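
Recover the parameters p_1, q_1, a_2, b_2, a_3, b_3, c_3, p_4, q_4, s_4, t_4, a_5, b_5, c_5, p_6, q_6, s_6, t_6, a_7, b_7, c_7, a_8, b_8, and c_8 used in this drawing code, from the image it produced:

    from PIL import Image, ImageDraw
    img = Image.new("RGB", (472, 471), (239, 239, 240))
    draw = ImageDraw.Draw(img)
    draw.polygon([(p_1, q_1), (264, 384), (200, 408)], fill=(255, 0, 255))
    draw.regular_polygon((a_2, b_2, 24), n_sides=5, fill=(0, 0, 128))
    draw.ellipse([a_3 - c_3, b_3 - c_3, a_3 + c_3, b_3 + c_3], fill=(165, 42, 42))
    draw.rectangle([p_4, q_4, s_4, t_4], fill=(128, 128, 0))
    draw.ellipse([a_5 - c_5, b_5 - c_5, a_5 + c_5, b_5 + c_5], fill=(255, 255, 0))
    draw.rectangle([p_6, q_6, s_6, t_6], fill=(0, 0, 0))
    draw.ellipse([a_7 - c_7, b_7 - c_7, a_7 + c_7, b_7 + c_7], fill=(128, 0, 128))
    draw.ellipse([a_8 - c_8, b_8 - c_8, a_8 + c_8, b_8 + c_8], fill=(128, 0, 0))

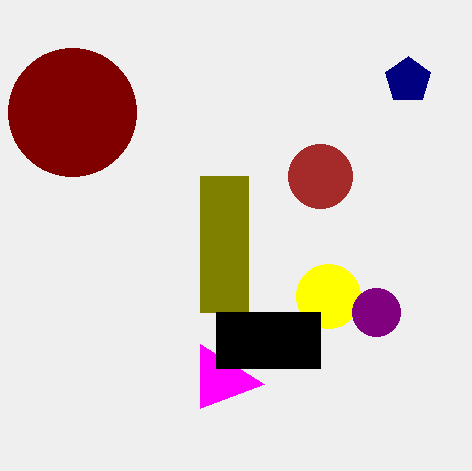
p_1 = 200, q_1 = 344, a_2 = 408, b_2 = 80, a_3 = 320, b_3 = 176, c_3 = 32, p_4 = 200, q_4 = 176, s_4 = 248, t_4 = 312, a_5 = 328, b_5 = 296, c_5 = 32, p_6 = 216, q_6 = 312, s_6 = 320, t_6 = 368, a_7 = 376, b_7 = 312, c_7 = 24, a_8 = 72, b_8 = 112, c_8 = 64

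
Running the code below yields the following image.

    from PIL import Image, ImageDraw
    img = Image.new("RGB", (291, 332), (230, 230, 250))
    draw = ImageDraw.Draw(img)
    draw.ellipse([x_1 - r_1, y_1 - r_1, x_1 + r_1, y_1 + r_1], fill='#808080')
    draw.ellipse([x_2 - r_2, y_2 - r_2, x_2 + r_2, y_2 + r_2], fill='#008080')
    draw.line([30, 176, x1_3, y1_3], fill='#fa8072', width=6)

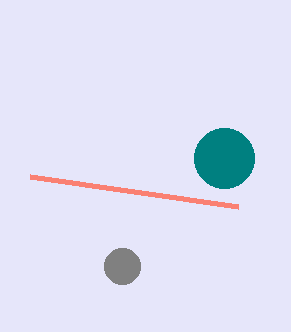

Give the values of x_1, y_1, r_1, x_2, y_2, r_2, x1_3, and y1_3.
x_1 = 122
y_1 = 266
r_1 = 18
x_2 = 224
y_2 = 158
r_2 = 30
x1_3 = 238
y1_3 = 206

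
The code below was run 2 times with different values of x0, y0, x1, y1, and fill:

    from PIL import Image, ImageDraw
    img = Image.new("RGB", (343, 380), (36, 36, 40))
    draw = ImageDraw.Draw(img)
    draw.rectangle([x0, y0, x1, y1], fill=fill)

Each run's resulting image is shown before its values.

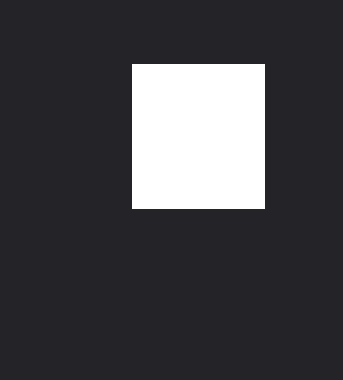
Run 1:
x0 = 132
y0 = 64
x1 = 264
y1 = 208
fill = 'white'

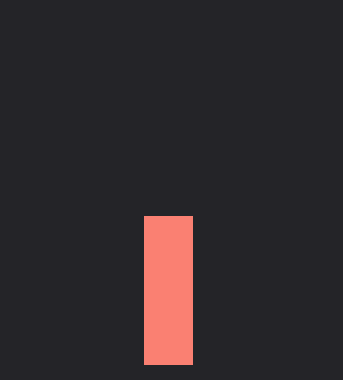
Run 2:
x0 = 144; y0 = 216; x1 = 192; y1 = 364; fill = 'salmon'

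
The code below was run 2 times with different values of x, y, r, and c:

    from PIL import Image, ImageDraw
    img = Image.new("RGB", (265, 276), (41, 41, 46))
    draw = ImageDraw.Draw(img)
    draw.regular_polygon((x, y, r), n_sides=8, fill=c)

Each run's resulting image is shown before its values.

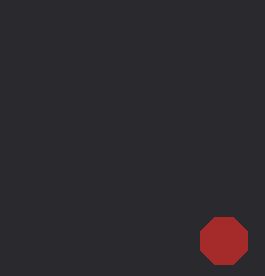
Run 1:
x = 224
y = 241
r = 25
c = 'brown'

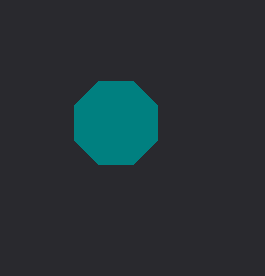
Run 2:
x = 116, y = 123, r = 45, c = 'teal'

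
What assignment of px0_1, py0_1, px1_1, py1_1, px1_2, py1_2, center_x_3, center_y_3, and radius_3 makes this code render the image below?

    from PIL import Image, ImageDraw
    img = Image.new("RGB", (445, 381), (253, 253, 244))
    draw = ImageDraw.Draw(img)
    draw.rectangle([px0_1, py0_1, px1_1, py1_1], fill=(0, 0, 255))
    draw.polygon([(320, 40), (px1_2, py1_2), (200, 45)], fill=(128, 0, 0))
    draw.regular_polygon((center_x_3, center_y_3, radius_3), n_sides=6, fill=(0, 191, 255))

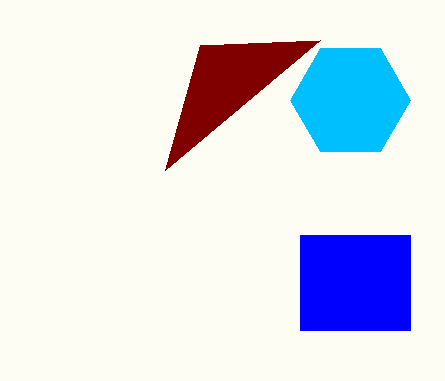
px0_1 = 300; py0_1 = 235; px1_1 = 410; py1_1 = 330; px1_2 = 165; py1_2 = 170; center_x_3 = 350; center_y_3 = 100; radius_3 = 60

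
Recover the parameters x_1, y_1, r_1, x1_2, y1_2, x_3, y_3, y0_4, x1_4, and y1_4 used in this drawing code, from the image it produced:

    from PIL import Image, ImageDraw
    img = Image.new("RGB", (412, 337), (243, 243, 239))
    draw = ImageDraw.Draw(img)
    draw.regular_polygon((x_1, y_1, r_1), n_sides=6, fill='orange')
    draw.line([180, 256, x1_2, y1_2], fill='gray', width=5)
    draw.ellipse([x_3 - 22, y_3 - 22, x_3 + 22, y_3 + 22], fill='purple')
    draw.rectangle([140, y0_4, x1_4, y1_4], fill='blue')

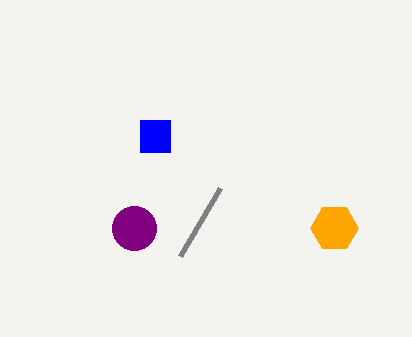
x_1 = 334, y_1 = 228, r_1 = 24, x1_2 = 220, y1_2 = 188, x_3 = 134, y_3 = 228, y0_4 = 120, x1_4 = 170, y1_4 = 152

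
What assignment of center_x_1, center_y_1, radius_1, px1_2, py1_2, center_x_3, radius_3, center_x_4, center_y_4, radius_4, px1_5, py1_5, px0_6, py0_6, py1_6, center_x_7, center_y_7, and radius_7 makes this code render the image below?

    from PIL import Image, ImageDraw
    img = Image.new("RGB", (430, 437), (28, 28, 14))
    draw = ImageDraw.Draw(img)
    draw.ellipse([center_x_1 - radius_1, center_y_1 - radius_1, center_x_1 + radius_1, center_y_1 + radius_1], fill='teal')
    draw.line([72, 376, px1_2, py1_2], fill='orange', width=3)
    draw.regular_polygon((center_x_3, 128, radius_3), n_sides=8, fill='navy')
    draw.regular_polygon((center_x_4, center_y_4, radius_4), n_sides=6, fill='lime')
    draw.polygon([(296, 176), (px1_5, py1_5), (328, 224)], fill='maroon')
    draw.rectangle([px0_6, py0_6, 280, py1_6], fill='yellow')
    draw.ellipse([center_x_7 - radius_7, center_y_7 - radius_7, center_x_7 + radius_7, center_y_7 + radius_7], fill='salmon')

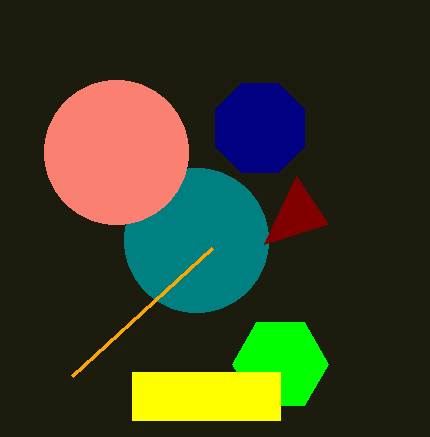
center_x_1 = 196
center_y_1 = 240
radius_1 = 72
px1_2 = 212
py1_2 = 248
center_x_3 = 260
radius_3 = 48
center_x_4 = 280
center_y_4 = 364
radius_4 = 48
px1_5 = 264
py1_5 = 244
px0_6 = 132
py0_6 = 372
py1_6 = 420
center_x_7 = 116
center_y_7 = 152
radius_7 = 72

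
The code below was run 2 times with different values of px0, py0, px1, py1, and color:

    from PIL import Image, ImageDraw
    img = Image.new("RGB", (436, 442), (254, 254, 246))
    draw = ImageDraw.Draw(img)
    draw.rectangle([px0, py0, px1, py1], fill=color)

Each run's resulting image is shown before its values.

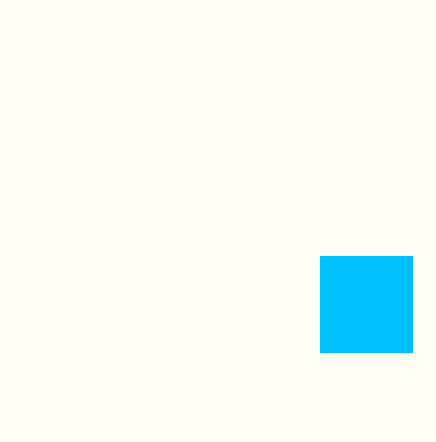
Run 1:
px0 = 320, py0 = 256, px1 = 412, py1 = 352, color = 'deepskyblue'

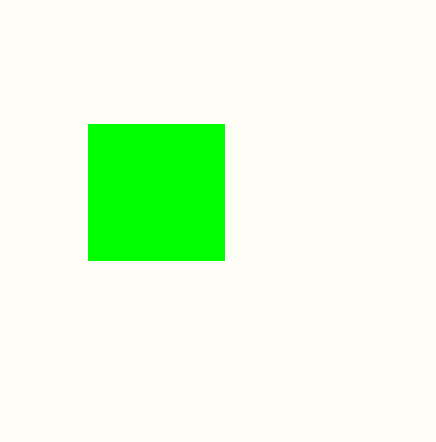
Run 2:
px0 = 88; py0 = 124; px1 = 224; py1 = 260; color = 'lime'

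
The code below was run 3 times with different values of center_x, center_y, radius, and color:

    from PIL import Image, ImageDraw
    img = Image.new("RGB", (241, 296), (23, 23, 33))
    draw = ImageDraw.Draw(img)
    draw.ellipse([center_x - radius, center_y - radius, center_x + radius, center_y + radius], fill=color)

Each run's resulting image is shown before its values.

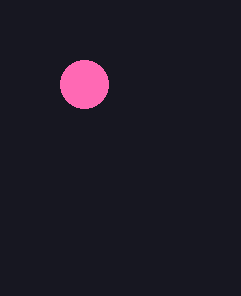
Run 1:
center_x = 84, center_y = 84, radius = 24, color = 'hotpink'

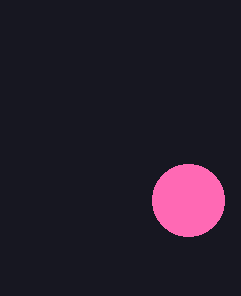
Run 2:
center_x = 188, center_y = 200, radius = 36, color = 'hotpink'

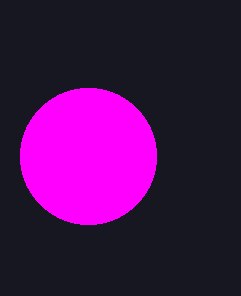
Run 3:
center_x = 88, center_y = 156, radius = 68, color = 'magenta'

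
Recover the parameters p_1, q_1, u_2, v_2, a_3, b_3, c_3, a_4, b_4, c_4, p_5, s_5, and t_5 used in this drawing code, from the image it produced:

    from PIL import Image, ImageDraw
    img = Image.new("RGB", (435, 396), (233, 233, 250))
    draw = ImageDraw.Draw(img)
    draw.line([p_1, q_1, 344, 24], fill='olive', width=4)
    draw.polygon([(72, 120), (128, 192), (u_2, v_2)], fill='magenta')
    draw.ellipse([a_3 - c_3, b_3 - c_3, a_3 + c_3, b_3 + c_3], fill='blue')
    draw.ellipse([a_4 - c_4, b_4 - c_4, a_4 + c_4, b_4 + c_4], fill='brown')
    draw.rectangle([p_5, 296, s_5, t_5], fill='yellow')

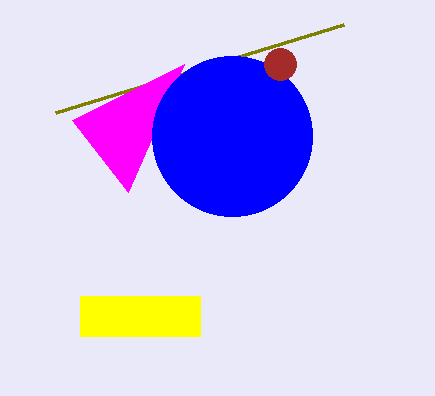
p_1 = 56, q_1 = 112, u_2 = 184, v_2 = 64, a_3 = 232, b_3 = 136, c_3 = 80, a_4 = 280, b_4 = 64, c_4 = 16, p_5 = 80, s_5 = 200, t_5 = 336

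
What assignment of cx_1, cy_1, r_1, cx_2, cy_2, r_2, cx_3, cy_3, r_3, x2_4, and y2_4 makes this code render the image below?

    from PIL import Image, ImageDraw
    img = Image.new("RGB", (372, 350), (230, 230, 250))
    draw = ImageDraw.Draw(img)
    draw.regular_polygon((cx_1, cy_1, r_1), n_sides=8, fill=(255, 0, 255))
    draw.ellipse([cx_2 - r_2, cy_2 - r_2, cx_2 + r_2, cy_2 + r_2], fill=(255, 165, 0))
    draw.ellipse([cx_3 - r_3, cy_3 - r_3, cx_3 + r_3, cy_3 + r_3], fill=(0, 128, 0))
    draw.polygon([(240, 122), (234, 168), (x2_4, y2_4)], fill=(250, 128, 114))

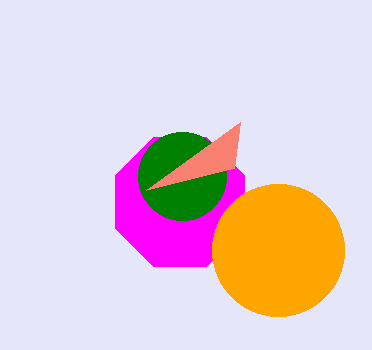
cx_1 = 180
cy_1 = 202
r_1 = 70
cx_2 = 278
cy_2 = 250
r_2 = 66
cx_3 = 182
cy_3 = 176
r_3 = 44
x2_4 = 146
y2_4 = 190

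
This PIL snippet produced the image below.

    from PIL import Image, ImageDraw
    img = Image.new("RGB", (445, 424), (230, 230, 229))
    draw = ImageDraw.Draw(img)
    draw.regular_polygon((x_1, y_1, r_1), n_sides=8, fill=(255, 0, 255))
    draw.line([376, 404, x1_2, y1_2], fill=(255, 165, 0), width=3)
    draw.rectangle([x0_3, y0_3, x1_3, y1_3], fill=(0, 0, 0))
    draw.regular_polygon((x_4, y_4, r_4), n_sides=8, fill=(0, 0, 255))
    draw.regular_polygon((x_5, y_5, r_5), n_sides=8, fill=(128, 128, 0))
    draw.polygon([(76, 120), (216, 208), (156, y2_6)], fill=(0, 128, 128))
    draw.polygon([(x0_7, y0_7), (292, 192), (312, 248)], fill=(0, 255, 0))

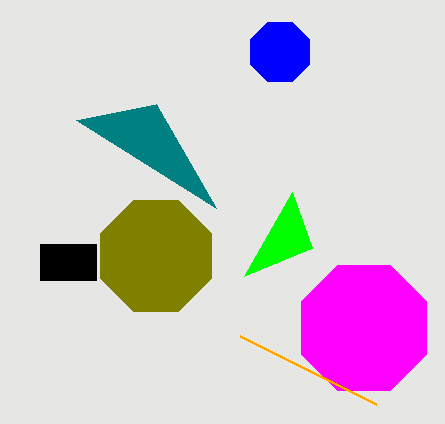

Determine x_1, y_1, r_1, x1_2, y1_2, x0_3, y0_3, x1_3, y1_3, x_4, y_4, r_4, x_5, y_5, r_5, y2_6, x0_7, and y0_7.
x_1 = 364, y_1 = 328, r_1 = 68, x1_2 = 240, y1_2 = 336, x0_3 = 40, y0_3 = 244, x1_3 = 96, y1_3 = 280, x_4 = 280, y_4 = 52, r_4 = 32, x_5 = 156, y_5 = 256, r_5 = 60, y2_6 = 104, x0_7 = 244, y0_7 = 276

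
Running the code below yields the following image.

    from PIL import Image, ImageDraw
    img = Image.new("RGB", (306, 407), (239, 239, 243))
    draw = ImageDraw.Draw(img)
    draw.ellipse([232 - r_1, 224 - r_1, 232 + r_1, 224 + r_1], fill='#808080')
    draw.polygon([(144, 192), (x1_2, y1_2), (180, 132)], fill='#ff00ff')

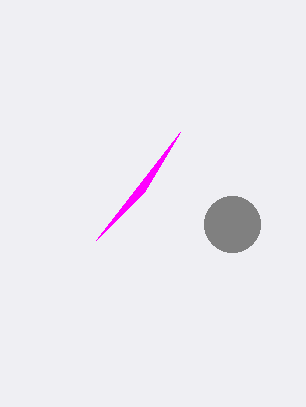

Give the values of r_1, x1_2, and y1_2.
r_1 = 28; x1_2 = 96; y1_2 = 240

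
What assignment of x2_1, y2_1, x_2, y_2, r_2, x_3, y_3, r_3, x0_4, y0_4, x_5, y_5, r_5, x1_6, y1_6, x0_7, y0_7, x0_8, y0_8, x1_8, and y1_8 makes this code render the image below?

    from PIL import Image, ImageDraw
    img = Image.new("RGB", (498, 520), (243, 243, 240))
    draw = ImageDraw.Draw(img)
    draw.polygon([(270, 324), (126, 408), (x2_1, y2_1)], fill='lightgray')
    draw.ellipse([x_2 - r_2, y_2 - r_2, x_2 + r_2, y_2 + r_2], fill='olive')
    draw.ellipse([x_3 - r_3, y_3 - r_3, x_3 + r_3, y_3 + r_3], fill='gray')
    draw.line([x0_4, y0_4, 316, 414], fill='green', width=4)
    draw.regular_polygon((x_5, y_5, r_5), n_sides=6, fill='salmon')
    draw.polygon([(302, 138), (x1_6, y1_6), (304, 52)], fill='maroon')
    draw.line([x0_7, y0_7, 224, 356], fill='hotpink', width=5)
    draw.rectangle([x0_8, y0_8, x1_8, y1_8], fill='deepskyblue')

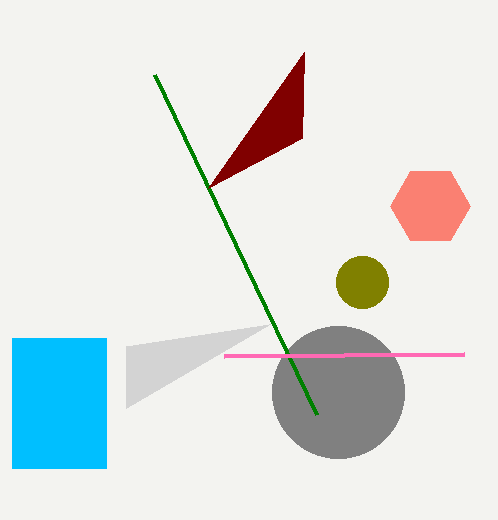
x2_1 = 126
y2_1 = 346
x_2 = 362
y_2 = 282
r_2 = 26
x_3 = 338
y_3 = 392
r_3 = 66
x0_4 = 154
y0_4 = 74
x_5 = 430
y_5 = 206
r_5 = 40
x1_6 = 208
y1_6 = 188
x0_7 = 464
y0_7 = 354
x0_8 = 12
y0_8 = 338
x1_8 = 106
y1_8 = 468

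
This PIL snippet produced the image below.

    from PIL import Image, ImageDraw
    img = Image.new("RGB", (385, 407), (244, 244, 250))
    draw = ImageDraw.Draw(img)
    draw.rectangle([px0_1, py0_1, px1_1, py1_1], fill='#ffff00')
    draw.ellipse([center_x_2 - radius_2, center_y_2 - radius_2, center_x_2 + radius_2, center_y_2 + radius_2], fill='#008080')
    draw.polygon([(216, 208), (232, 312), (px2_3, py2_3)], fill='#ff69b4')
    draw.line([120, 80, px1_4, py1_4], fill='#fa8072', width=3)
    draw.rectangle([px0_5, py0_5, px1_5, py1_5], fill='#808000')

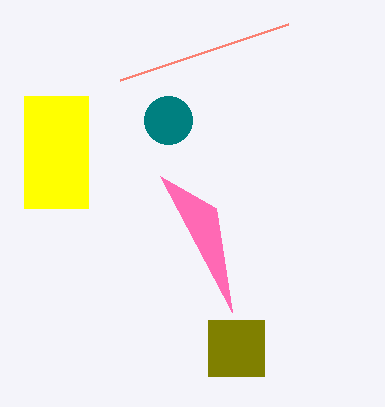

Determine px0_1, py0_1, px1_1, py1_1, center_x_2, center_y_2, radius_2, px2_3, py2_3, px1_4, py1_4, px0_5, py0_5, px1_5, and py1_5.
px0_1 = 24
py0_1 = 96
px1_1 = 88
py1_1 = 208
center_x_2 = 168
center_y_2 = 120
radius_2 = 24
px2_3 = 160
py2_3 = 176
px1_4 = 288
py1_4 = 24
px0_5 = 208
py0_5 = 320
px1_5 = 264
py1_5 = 376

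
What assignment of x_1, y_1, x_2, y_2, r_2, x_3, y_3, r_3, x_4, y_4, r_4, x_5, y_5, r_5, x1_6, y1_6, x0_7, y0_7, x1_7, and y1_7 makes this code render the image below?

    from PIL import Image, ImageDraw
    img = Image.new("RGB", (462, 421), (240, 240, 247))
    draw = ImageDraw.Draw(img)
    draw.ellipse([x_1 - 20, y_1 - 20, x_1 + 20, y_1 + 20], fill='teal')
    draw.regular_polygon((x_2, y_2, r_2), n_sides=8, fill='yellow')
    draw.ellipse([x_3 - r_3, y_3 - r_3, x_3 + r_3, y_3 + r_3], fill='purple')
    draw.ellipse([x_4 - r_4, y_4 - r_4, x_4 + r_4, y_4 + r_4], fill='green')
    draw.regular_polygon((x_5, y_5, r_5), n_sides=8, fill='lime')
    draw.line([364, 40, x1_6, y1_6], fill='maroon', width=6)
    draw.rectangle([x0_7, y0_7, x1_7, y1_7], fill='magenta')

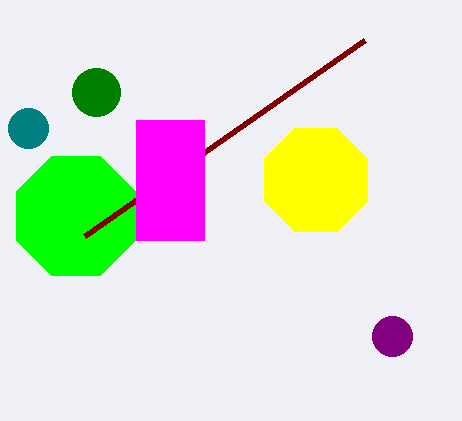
x_1 = 28
y_1 = 128
x_2 = 316
y_2 = 180
r_2 = 56
x_3 = 392
y_3 = 336
r_3 = 20
x_4 = 96
y_4 = 92
r_4 = 24
x_5 = 76
y_5 = 216
r_5 = 64
x1_6 = 84
y1_6 = 236
x0_7 = 136
y0_7 = 120
x1_7 = 204
y1_7 = 240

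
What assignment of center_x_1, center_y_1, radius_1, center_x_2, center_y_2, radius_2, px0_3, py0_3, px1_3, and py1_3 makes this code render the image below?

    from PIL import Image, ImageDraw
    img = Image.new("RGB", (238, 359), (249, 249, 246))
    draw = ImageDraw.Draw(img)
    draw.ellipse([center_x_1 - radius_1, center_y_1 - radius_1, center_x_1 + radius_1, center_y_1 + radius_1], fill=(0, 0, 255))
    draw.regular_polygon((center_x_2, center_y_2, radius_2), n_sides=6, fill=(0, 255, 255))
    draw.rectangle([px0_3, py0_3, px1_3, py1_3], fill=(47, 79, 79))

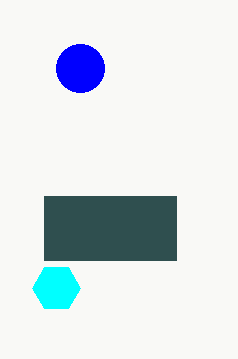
center_x_1 = 80; center_y_1 = 68; radius_1 = 24; center_x_2 = 56; center_y_2 = 288; radius_2 = 24; px0_3 = 44; py0_3 = 196; px1_3 = 176; py1_3 = 260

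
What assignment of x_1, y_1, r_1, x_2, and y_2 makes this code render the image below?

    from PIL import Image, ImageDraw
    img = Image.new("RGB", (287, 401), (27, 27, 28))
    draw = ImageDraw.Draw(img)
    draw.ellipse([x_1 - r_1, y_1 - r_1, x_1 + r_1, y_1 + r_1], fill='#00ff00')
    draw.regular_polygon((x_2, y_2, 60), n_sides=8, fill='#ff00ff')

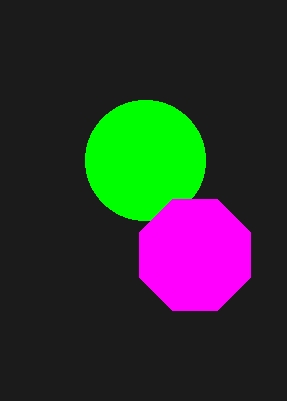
x_1 = 145
y_1 = 160
r_1 = 60
x_2 = 195
y_2 = 255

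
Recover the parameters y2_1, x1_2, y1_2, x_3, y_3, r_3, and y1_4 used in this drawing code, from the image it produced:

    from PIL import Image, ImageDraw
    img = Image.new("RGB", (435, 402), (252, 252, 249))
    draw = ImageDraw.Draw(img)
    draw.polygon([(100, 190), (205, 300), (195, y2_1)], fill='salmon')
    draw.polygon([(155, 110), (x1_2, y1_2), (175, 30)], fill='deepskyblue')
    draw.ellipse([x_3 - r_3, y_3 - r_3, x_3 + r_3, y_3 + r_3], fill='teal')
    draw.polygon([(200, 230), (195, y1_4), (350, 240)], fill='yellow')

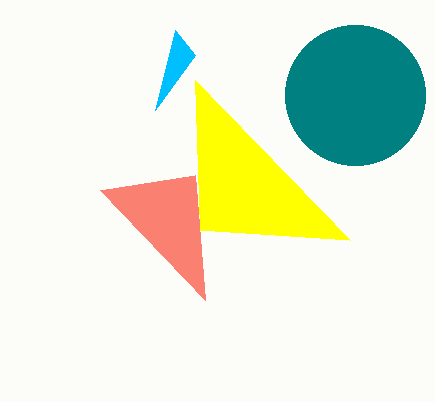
y2_1 = 175; x1_2 = 195; y1_2 = 55; x_3 = 355; y_3 = 95; r_3 = 70; y1_4 = 80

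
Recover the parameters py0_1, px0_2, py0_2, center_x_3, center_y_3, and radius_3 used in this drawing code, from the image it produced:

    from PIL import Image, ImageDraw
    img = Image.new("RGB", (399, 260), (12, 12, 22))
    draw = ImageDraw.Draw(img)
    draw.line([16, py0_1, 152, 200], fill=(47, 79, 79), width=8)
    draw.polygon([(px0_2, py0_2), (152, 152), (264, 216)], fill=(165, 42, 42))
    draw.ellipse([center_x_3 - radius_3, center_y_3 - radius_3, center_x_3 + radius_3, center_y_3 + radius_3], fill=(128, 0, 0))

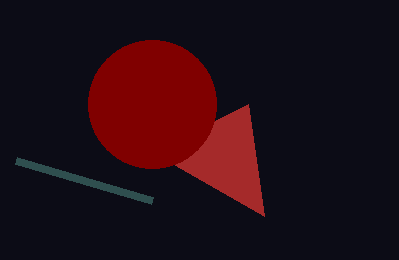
py0_1 = 160; px0_2 = 248; py0_2 = 104; center_x_3 = 152; center_y_3 = 104; radius_3 = 64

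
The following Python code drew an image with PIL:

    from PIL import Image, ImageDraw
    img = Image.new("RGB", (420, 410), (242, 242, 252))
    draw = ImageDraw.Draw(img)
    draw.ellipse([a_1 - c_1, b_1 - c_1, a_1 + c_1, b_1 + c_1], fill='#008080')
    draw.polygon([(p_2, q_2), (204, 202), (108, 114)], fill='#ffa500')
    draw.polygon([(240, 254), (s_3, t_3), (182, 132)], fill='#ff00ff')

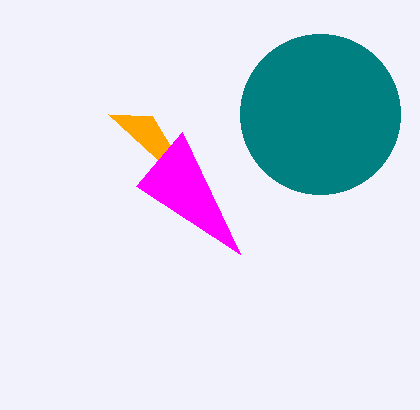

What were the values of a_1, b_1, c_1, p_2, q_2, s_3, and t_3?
a_1 = 320, b_1 = 114, c_1 = 80, p_2 = 152, q_2 = 116, s_3 = 136, t_3 = 186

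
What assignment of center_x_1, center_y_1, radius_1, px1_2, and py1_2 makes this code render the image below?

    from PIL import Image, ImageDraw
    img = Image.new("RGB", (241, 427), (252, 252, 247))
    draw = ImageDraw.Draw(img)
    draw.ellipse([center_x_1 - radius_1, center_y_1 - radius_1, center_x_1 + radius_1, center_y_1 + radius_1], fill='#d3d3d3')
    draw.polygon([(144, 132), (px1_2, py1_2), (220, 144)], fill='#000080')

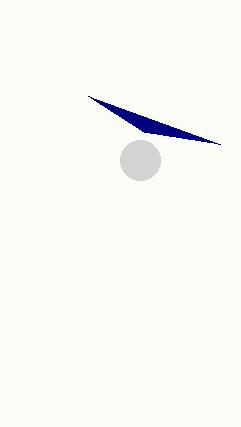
center_x_1 = 140, center_y_1 = 160, radius_1 = 20, px1_2 = 88, py1_2 = 96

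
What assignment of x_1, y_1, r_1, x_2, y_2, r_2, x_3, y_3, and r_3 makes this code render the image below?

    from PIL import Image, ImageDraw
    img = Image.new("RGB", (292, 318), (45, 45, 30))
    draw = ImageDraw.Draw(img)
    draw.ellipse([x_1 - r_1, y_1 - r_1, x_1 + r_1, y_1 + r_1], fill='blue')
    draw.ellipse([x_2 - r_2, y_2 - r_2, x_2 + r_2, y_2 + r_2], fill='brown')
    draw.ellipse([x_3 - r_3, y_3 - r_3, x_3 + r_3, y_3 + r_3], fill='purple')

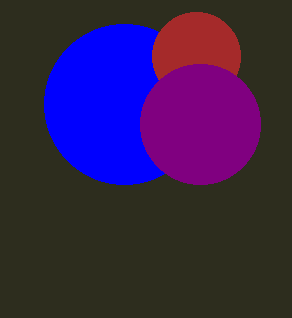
x_1 = 124
y_1 = 104
r_1 = 80
x_2 = 196
y_2 = 56
r_2 = 44
x_3 = 200
y_3 = 124
r_3 = 60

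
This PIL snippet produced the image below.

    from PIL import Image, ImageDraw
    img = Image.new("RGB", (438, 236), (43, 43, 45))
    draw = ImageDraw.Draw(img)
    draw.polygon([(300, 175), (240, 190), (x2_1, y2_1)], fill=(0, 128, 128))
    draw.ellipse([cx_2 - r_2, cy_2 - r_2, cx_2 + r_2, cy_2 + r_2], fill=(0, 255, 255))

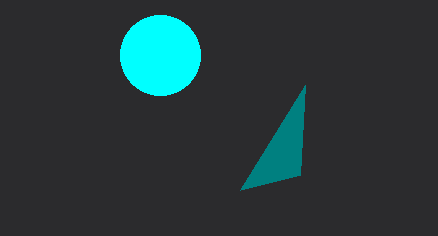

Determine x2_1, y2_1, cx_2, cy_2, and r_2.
x2_1 = 305, y2_1 = 85, cx_2 = 160, cy_2 = 55, r_2 = 40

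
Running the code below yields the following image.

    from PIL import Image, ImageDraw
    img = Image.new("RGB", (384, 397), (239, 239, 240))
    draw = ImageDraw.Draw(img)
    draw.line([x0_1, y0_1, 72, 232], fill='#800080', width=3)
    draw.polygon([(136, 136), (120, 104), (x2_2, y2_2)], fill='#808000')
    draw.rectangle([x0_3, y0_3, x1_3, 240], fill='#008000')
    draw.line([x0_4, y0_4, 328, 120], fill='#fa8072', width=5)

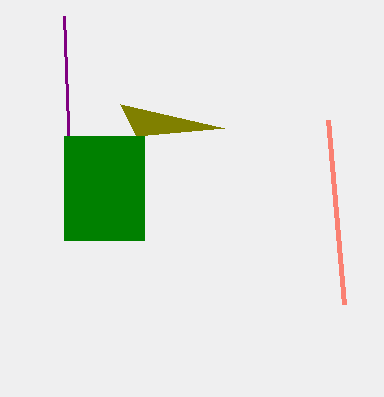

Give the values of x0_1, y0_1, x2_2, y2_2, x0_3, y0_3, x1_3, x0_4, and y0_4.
x0_1 = 64, y0_1 = 16, x2_2 = 224, y2_2 = 128, x0_3 = 64, y0_3 = 136, x1_3 = 144, x0_4 = 344, y0_4 = 304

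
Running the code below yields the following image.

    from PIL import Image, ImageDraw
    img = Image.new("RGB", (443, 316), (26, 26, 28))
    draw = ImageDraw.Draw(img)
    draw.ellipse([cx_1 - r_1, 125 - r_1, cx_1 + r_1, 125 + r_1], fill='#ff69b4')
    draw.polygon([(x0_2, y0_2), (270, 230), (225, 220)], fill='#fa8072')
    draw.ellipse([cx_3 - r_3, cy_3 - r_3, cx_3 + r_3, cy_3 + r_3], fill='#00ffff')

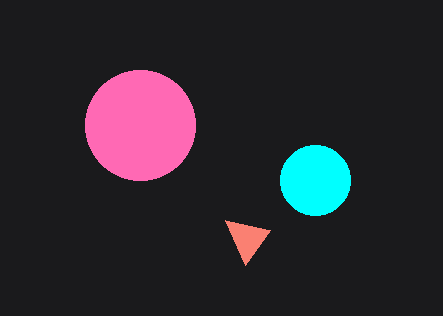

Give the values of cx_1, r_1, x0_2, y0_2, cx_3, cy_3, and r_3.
cx_1 = 140; r_1 = 55; x0_2 = 245; y0_2 = 265; cx_3 = 315; cy_3 = 180; r_3 = 35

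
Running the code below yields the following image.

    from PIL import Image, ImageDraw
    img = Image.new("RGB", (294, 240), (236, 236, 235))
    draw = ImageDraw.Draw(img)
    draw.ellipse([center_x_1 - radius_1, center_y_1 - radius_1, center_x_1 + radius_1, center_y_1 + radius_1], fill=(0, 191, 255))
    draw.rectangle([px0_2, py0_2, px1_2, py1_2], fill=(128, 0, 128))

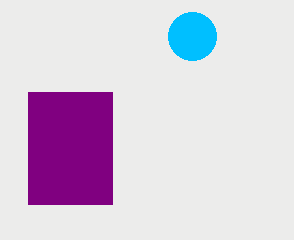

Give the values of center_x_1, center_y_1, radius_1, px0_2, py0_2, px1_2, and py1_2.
center_x_1 = 192; center_y_1 = 36; radius_1 = 24; px0_2 = 28; py0_2 = 92; px1_2 = 112; py1_2 = 204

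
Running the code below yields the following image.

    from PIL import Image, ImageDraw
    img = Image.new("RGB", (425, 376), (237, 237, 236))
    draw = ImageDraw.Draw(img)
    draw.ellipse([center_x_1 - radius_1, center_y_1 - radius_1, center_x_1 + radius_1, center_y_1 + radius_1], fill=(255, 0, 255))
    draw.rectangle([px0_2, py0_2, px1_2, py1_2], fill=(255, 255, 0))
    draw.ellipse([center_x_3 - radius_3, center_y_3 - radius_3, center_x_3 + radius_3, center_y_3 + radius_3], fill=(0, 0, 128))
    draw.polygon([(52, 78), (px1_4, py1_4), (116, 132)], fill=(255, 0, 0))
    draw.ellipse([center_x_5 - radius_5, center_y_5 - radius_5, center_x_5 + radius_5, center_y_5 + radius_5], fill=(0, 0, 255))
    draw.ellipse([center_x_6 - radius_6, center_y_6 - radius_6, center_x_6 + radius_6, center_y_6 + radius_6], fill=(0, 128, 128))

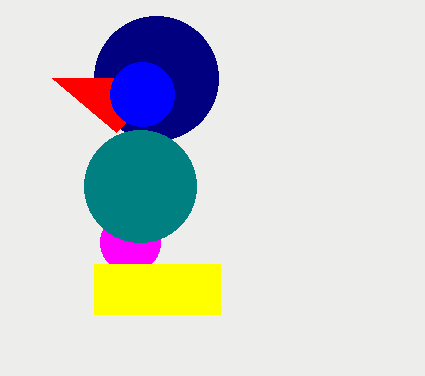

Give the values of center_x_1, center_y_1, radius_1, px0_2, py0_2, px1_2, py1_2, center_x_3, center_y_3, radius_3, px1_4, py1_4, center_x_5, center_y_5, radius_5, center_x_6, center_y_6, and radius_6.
center_x_1 = 130
center_y_1 = 242
radius_1 = 30
px0_2 = 94
py0_2 = 264
px1_2 = 220
py1_2 = 314
center_x_3 = 156
center_y_3 = 78
radius_3 = 62
px1_4 = 170
py1_4 = 78
center_x_5 = 142
center_y_5 = 94
radius_5 = 32
center_x_6 = 140
center_y_6 = 186
radius_6 = 56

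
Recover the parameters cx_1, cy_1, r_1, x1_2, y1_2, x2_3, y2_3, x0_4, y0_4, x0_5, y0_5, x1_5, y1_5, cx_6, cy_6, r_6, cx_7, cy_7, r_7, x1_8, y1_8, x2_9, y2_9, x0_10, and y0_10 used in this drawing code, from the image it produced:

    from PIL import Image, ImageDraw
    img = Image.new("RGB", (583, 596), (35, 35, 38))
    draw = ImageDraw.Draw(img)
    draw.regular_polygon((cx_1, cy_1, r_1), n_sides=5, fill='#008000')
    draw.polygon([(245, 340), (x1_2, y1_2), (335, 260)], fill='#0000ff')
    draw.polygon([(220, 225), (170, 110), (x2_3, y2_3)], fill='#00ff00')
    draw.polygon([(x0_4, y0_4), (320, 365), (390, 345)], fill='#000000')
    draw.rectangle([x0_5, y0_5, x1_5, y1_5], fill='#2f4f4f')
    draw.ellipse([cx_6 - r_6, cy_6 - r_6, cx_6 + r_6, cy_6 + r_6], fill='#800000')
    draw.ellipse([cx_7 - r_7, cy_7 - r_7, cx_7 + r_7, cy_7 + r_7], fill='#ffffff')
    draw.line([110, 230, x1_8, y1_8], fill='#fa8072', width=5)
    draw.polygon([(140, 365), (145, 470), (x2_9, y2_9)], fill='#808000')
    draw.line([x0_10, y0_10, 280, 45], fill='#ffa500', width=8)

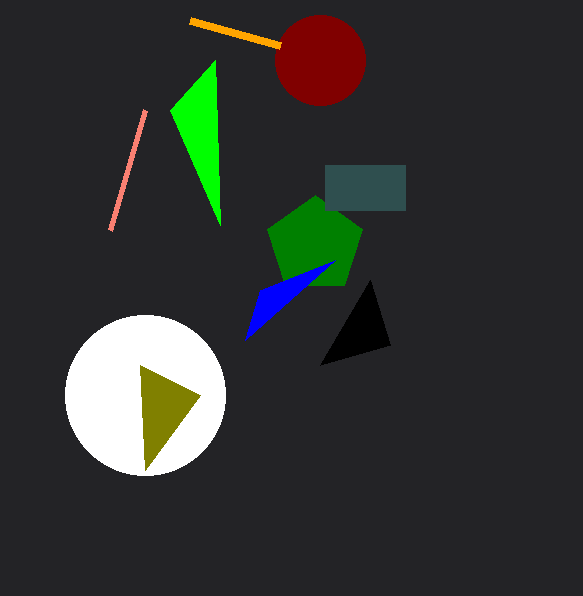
cx_1 = 315; cy_1 = 245; r_1 = 50; x1_2 = 260; y1_2 = 290; x2_3 = 215; y2_3 = 60; x0_4 = 370; y0_4 = 280; x0_5 = 325; y0_5 = 165; x1_5 = 405; y1_5 = 210; cx_6 = 320; cy_6 = 60; r_6 = 45; cx_7 = 145; cy_7 = 395; r_7 = 80; x1_8 = 145; y1_8 = 110; x2_9 = 200; y2_9 = 395; x0_10 = 190; y0_10 = 20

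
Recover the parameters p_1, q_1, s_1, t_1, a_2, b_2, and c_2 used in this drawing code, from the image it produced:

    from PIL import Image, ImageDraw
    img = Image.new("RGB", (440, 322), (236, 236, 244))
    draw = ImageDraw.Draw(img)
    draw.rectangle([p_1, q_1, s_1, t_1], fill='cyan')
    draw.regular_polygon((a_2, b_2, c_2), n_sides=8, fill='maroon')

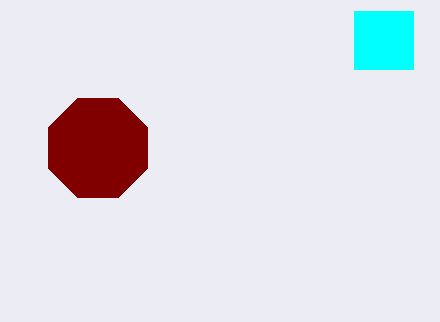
p_1 = 354; q_1 = 11; s_1 = 413; t_1 = 69; a_2 = 98; b_2 = 148; c_2 = 54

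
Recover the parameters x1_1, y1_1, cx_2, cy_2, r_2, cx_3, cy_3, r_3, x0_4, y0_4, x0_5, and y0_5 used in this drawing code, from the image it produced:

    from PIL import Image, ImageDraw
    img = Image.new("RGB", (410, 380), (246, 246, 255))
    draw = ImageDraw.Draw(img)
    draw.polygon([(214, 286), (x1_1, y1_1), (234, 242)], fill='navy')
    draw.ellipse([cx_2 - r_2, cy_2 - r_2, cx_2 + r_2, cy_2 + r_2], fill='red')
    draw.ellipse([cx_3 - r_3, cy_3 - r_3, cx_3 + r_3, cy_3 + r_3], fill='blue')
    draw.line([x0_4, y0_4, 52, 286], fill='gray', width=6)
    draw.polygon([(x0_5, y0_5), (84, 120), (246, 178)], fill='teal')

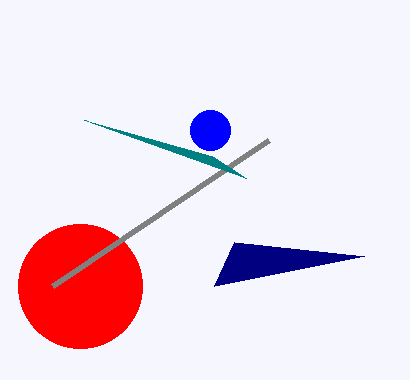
x1_1 = 364
y1_1 = 256
cx_2 = 80
cy_2 = 286
r_2 = 62
cx_3 = 210
cy_3 = 130
r_3 = 20
x0_4 = 268
y0_4 = 140
x0_5 = 212
y0_5 = 156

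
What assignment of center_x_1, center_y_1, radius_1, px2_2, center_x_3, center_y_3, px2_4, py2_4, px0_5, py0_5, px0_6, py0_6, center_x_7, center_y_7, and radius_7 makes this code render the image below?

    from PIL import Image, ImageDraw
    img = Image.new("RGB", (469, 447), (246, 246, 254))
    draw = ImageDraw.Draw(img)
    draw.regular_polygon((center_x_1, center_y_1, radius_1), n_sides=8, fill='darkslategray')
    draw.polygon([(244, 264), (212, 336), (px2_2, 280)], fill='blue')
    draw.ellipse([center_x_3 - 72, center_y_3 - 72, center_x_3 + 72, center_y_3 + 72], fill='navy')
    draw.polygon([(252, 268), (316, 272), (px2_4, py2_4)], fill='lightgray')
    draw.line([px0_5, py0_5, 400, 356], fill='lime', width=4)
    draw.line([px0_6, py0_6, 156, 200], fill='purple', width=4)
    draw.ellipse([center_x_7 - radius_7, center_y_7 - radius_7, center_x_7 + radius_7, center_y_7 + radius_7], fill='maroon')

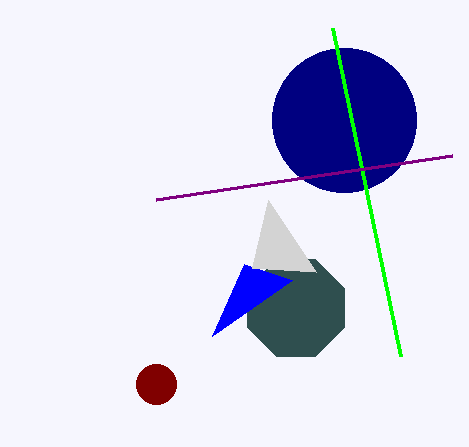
center_x_1 = 296; center_y_1 = 308; radius_1 = 52; px2_2 = 292; center_x_3 = 344; center_y_3 = 120; px2_4 = 268; py2_4 = 200; px0_5 = 332; py0_5 = 28; px0_6 = 452; py0_6 = 156; center_x_7 = 156; center_y_7 = 384; radius_7 = 20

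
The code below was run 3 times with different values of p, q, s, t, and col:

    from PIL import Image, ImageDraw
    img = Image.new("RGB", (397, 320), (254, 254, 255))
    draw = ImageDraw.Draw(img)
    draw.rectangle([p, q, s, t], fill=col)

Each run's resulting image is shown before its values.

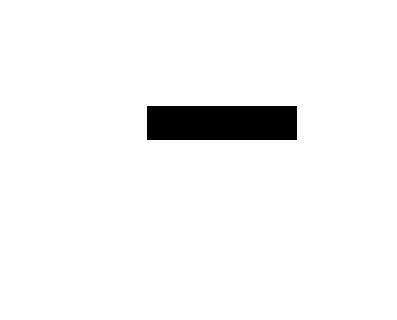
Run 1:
p = 147, q = 106, s = 296, t = 139, col = 'black'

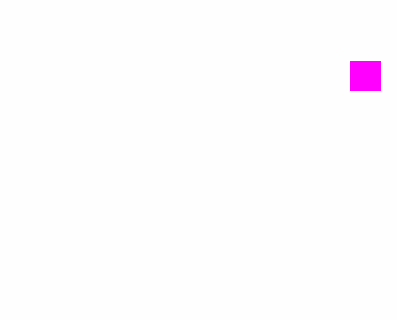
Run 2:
p = 350; q = 61; s = 380; t = 90; col = 'magenta'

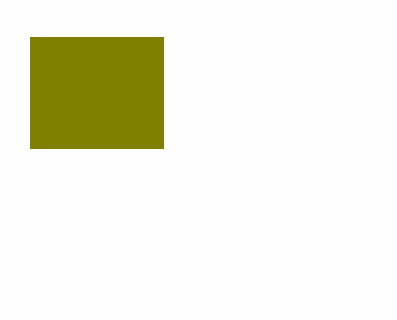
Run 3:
p = 30
q = 37
s = 163
t = 148
col = 'olive'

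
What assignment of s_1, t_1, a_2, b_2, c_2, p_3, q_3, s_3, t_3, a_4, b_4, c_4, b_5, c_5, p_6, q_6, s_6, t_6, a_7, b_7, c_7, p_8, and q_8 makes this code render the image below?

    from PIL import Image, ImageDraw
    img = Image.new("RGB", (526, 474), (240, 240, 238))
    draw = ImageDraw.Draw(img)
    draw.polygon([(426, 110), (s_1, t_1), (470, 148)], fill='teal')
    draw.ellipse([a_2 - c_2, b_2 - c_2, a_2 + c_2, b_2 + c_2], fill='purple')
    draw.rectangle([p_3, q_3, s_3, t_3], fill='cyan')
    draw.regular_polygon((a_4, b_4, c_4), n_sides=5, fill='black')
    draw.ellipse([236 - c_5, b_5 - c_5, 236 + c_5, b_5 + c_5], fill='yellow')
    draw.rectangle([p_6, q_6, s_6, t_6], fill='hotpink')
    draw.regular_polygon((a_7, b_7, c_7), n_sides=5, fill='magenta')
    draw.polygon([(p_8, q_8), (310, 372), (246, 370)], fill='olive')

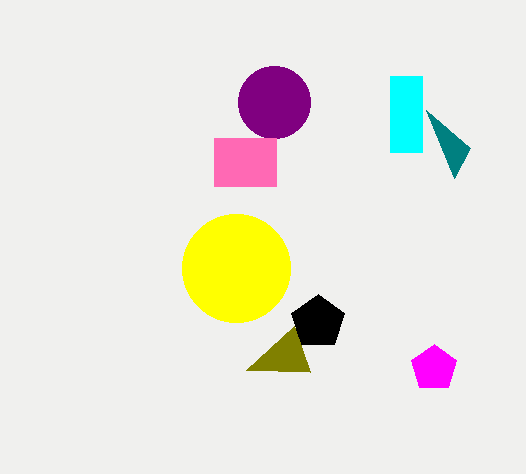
s_1 = 454; t_1 = 178; a_2 = 274; b_2 = 102; c_2 = 36; p_3 = 390; q_3 = 76; s_3 = 422; t_3 = 152; a_4 = 318; b_4 = 322; c_4 = 28; b_5 = 268; c_5 = 54; p_6 = 214; q_6 = 138; s_6 = 276; t_6 = 186; a_7 = 434; b_7 = 368; c_7 = 24; p_8 = 294; q_8 = 326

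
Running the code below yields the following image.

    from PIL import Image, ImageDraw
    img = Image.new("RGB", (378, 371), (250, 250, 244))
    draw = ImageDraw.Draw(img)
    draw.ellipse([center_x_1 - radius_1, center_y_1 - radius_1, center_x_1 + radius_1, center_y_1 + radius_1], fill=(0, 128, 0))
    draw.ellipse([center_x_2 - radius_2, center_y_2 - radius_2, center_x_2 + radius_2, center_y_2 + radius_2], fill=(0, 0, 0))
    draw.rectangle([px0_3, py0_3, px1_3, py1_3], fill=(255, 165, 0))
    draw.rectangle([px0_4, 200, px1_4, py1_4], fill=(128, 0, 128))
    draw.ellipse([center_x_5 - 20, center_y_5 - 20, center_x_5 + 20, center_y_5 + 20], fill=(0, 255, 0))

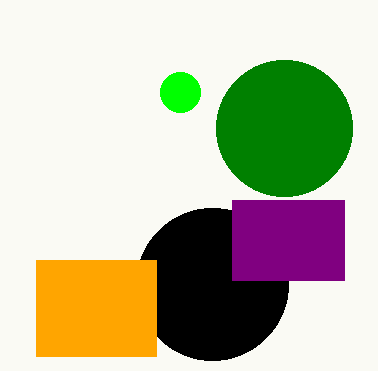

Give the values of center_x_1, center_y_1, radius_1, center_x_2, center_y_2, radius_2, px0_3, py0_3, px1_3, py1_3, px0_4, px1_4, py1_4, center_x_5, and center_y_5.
center_x_1 = 284
center_y_1 = 128
radius_1 = 68
center_x_2 = 212
center_y_2 = 284
radius_2 = 76
px0_3 = 36
py0_3 = 260
px1_3 = 156
py1_3 = 356
px0_4 = 232
px1_4 = 344
py1_4 = 280
center_x_5 = 180
center_y_5 = 92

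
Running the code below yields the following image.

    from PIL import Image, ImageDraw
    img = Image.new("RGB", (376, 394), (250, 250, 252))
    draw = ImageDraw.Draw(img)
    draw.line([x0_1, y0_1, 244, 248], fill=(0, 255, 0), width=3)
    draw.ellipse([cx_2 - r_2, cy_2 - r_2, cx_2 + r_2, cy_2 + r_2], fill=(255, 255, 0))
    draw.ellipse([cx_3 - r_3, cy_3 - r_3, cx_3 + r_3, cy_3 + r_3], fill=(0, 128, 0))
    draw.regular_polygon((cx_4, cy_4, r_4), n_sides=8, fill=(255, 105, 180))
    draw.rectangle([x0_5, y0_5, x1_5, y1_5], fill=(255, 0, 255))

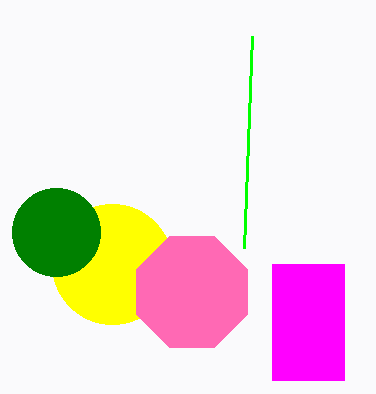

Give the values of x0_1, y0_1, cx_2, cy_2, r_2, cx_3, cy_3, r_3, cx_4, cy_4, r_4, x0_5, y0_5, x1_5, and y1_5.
x0_1 = 252; y0_1 = 36; cx_2 = 112; cy_2 = 264; r_2 = 60; cx_3 = 56; cy_3 = 232; r_3 = 44; cx_4 = 192; cy_4 = 292; r_4 = 60; x0_5 = 272; y0_5 = 264; x1_5 = 344; y1_5 = 380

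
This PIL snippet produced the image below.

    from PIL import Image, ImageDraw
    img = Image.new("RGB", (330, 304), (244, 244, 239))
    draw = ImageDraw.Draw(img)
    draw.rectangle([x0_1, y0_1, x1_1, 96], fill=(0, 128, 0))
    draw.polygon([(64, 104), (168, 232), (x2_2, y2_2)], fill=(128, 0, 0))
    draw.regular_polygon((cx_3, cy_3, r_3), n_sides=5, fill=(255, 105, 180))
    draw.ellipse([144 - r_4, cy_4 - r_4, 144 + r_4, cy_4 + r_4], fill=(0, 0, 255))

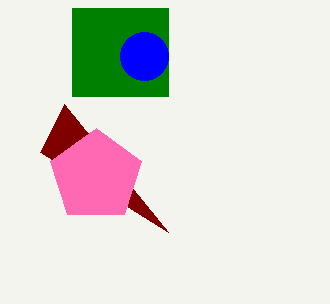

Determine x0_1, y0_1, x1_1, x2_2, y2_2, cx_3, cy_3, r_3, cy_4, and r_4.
x0_1 = 72
y0_1 = 8
x1_1 = 168
x2_2 = 40
y2_2 = 152
cx_3 = 96
cy_3 = 176
r_3 = 48
cy_4 = 56
r_4 = 24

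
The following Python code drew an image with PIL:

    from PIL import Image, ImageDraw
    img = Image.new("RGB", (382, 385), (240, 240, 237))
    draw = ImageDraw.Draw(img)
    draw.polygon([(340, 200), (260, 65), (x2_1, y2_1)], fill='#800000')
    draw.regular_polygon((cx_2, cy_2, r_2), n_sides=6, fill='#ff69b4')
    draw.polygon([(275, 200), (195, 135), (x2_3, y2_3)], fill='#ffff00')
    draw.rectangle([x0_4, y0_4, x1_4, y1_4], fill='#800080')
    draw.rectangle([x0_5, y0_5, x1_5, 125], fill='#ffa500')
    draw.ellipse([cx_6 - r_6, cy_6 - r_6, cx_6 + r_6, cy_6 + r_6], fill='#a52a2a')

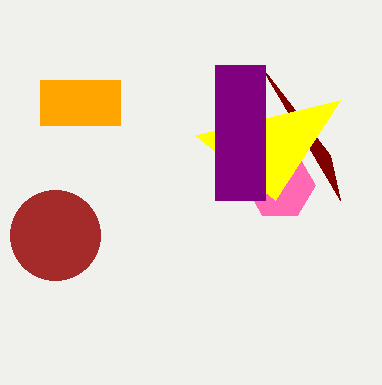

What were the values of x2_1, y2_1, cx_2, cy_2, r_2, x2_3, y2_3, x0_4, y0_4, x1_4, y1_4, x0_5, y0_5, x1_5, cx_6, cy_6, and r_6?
x2_1 = 330
y2_1 = 155
cx_2 = 280
cy_2 = 185
r_2 = 35
x2_3 = 340
y2_3 = 100
x0_4 = 215
y0_4 = 65
x1_4 = 265
y1_4 = 200
x0_5 = 40
y0_5 = 80
x1_5 = 120
cx_6 = 55
cy_6 = 235
r_6 = 45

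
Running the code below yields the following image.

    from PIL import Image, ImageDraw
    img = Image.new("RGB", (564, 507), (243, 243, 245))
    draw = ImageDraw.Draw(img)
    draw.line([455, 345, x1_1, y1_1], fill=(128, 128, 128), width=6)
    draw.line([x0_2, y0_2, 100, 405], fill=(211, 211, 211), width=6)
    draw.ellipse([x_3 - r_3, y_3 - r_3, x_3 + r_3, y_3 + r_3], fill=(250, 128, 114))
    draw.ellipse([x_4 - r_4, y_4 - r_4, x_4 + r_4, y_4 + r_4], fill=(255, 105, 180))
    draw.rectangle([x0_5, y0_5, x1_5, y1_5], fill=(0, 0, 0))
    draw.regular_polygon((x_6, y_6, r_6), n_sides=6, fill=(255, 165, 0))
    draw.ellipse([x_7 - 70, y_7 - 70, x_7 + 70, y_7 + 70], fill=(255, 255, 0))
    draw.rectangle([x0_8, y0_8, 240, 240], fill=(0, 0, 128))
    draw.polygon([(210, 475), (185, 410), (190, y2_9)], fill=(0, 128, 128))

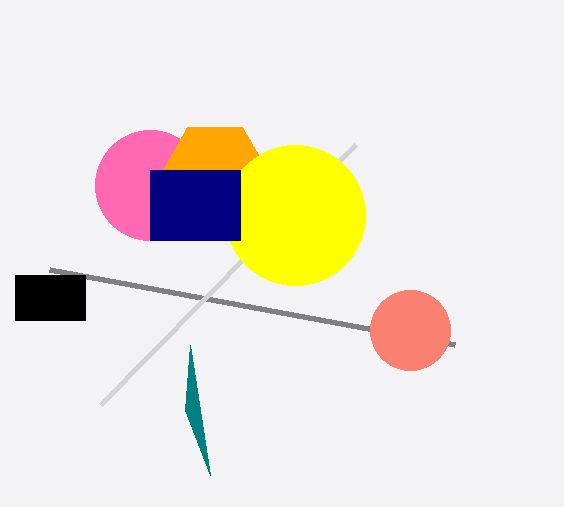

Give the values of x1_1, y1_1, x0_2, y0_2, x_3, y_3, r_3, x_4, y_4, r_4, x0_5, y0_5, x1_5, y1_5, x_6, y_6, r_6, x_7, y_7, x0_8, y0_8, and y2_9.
x1_1 = 50; y1_1 = 270; x0_2 = 355; y0_2 = 145; x_3 = 410; y_3 = 330; r_3 = 40; x_4 = 150; y_4 = 185; r_4 = 55; x0_5 = 15; y0_5 = 275; x1_5 = 85; y1_5 = 320; x_6 = 215; y_6 = 175; r_6 = 55; x_7 = 295; y_7 = 215; x0_8 = 150; y0_8 = 170; y2_9 = 345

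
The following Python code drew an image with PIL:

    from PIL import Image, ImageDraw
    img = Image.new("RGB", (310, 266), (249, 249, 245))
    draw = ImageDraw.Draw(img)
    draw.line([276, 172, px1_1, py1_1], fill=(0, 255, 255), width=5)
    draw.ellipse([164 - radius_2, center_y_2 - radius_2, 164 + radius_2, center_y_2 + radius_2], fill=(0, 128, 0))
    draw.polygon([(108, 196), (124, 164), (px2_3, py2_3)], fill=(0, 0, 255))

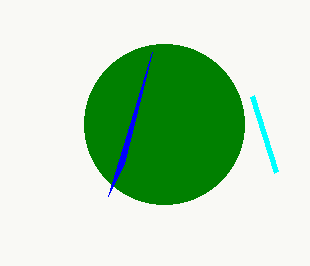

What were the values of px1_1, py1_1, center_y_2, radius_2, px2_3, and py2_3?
px1_1 = 252; py1_1 = 96; center_y_2 = 124; radius_2 = 80; px2_3 = 152; py2_3 = 52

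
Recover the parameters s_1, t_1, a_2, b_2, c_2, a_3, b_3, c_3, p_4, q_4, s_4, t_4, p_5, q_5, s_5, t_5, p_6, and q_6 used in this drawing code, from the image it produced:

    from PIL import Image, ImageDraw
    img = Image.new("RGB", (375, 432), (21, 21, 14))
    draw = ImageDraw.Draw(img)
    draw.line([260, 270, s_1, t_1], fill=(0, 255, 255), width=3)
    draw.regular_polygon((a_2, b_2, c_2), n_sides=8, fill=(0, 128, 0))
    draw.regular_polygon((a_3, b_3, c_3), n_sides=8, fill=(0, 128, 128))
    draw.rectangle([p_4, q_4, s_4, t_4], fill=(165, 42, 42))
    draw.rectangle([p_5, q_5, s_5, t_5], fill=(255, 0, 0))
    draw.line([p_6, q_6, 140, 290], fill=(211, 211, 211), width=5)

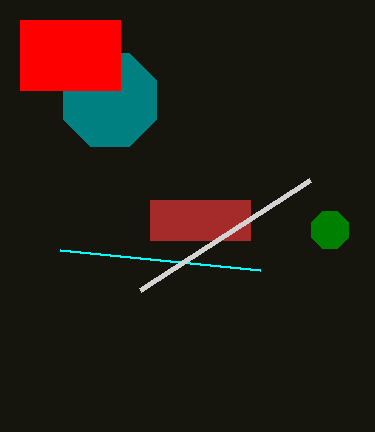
s_1 = 60, t_1 = 250, a_2 = 330, b_2 = 230, c_2 = 20, a_3 = 110, b_3 = 100, c_3 = 50, p_4 = 150, q_4 = 200, s_4 = 250, t_4 = 240, p_5 = 20, q_5 = 20, s_5 = 120, t_5 = 90, p_6 = 310, q_6 = 180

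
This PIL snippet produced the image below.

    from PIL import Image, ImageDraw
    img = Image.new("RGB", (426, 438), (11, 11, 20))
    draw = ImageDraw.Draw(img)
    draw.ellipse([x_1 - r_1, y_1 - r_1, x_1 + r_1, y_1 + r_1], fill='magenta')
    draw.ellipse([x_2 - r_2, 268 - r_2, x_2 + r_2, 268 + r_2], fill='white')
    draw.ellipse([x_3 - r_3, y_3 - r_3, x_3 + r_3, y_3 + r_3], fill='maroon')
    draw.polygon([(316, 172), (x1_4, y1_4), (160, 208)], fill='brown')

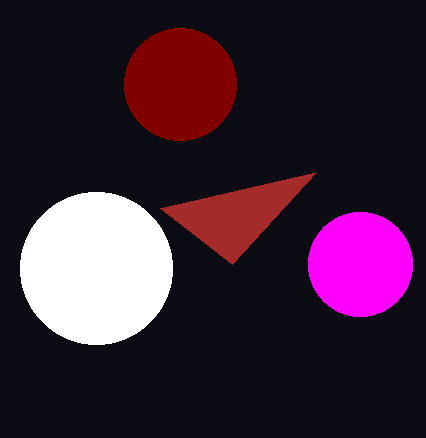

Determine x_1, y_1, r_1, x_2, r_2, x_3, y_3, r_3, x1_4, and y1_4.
x_1 = 360
y_1 = 264
r_1 = 52
x_2 = 96
r_2 = 76
x_3 = 180
y_3 = 84
r_3 = 56
x1_4 = 232
y1_4 = 264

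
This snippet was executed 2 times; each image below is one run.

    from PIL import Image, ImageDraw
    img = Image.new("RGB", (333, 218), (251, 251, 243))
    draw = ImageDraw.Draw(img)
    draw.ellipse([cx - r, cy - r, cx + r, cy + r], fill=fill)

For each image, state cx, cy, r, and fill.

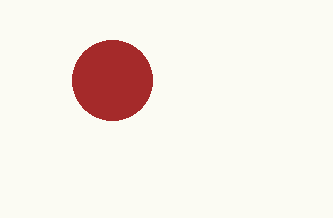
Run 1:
cx = 112, cy = 80, r = 40, fill = 'brown'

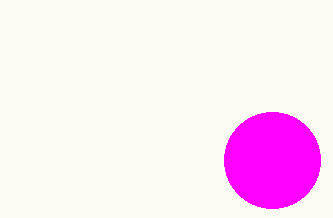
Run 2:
cx = 272, cy = 160, r = 48, fill = 'magenta'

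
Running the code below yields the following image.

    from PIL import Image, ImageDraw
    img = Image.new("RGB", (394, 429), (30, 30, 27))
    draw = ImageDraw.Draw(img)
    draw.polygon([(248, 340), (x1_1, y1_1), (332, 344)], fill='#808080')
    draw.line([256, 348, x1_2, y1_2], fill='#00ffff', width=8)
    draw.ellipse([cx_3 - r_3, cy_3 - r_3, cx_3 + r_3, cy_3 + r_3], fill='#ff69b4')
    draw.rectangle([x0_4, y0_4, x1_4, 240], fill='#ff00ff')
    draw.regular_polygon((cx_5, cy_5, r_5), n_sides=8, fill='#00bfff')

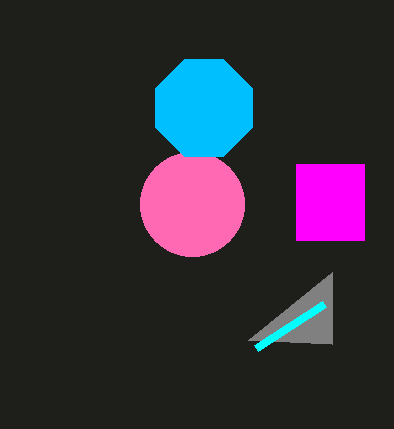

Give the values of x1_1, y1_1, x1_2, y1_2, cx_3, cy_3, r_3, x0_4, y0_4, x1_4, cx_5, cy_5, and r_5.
x1_1 = 332
y1_1 = 272
x1_2 = 324
y1_2 = 304
cx_3 = 192
cy_3 = 204
r_3 = 52
x0_4 = 296
y0_4 = 164
x1_4 = 364
cx_5 = 204
cy_5 = 108
r_5 = 52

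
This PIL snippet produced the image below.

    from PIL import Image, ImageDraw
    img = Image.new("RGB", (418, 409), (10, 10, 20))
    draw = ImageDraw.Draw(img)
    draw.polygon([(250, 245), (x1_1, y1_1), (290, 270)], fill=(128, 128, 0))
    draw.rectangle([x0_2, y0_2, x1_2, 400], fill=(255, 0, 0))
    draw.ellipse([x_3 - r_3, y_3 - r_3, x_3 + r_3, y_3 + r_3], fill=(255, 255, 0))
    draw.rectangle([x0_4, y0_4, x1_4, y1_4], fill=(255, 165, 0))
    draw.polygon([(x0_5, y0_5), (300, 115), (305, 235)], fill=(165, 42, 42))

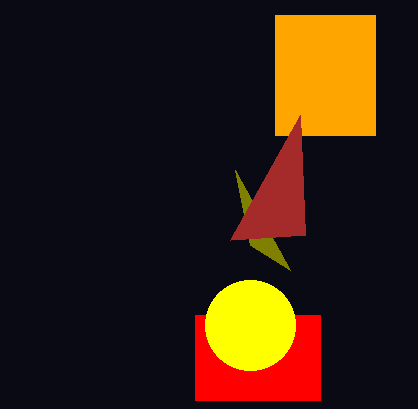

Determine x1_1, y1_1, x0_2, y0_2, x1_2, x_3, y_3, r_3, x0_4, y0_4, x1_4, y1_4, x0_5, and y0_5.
x1_1 = 235, y1_1 = 170, x0_2 = 195, y0_2 = 315, x1_2 = 320, x_3 = 250, y_3 = 325, r_3 = 45, x0_4 = 275, y0_4 = 15, x1_4 = 375, y1_4 = 135, x0_5 = 230, y0_5 = 240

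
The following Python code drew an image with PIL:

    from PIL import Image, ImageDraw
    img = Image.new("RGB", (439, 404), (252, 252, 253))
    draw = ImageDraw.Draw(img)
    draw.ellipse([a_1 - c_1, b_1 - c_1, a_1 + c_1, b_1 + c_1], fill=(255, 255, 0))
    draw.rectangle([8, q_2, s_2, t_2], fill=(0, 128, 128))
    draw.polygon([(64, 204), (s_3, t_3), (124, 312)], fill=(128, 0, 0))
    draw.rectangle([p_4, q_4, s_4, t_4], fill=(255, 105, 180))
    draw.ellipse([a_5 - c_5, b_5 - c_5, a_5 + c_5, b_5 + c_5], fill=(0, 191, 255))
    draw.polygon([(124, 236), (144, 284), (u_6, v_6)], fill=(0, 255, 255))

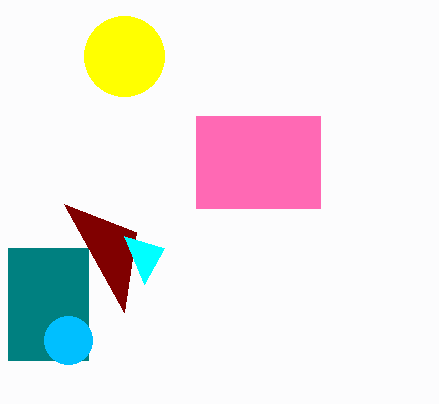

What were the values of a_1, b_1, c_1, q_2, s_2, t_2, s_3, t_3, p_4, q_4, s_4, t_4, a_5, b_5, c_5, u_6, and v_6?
a_1 = 124; b_1 = 56; c_1 = 40; q_2 = 248; s_2 = 88; t_2 = 360; s_3 = 136; t_3 = 232; p_4 = 196; q_4 = 116; s_4 = 320; t_4 = 208; a_5 = 68; b_5 = 340; c_5 = 24; u_6 = 164; v_6 = 248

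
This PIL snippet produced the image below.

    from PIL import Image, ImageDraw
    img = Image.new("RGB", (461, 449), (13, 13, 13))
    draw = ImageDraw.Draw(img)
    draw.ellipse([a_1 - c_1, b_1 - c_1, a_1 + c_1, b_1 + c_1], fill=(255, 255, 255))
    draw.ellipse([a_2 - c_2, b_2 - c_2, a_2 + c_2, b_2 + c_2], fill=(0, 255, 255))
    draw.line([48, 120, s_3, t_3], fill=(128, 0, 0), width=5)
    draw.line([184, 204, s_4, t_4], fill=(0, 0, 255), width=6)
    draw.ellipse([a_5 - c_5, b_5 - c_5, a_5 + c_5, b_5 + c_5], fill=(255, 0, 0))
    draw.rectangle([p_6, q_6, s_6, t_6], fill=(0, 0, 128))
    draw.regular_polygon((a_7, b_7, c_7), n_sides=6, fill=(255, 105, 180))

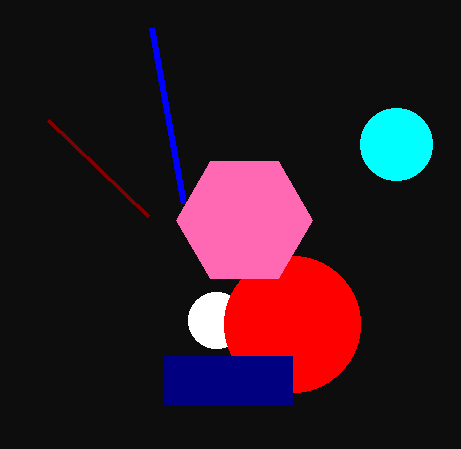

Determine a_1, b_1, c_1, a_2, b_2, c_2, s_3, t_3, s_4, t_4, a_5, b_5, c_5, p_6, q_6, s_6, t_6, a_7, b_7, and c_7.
a_1 = 216; b_1 = 320; c_1 = 28; a_2 = 396; b_2 = 144; c_2 = 36; s_3 = 148; t_3 = 216; s_4 = 152; t_4 = 28; a_5 = 292; b_5 = 324; c_5 = 68; p_6 = 164; q_6 = 356; s_6 = 292; t_6 = 404; a_7 = 244; b_7 = 220; c_7 = 68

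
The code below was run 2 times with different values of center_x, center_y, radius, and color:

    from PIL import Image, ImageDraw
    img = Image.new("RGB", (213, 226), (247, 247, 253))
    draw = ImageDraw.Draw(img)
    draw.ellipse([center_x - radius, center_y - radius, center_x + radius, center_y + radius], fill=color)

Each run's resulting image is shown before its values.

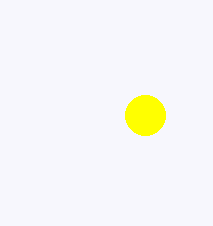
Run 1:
center_x = 145; center_y = 115; radius = 20; color = 'yellow'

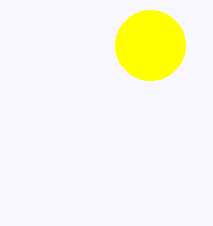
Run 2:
center_x = 150; center_y = 45; radius = 35; color = 'yellow'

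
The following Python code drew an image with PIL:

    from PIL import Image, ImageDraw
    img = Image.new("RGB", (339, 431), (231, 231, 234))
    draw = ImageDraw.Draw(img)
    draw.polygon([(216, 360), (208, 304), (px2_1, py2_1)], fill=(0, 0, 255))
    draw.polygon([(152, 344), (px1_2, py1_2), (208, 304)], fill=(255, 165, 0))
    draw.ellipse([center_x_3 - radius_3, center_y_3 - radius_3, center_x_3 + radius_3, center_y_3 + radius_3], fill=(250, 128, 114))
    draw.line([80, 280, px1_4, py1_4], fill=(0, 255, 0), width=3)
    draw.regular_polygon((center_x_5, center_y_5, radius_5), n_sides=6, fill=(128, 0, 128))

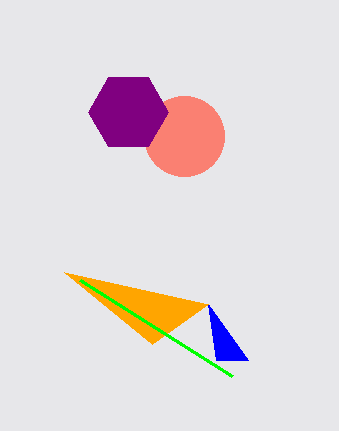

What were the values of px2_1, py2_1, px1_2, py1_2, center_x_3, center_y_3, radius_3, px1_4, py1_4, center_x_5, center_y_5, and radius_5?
px2_1 = 248, py2_1 = 360, px1_2 = 64, py1_2 = 272, center_x_3 = 184, center_y_3 = 136, radius_3 = 40, px1_4 = 232, py1_4 = 376, center_x_5 = 128, center_y_5 = 112, radius_5 = 40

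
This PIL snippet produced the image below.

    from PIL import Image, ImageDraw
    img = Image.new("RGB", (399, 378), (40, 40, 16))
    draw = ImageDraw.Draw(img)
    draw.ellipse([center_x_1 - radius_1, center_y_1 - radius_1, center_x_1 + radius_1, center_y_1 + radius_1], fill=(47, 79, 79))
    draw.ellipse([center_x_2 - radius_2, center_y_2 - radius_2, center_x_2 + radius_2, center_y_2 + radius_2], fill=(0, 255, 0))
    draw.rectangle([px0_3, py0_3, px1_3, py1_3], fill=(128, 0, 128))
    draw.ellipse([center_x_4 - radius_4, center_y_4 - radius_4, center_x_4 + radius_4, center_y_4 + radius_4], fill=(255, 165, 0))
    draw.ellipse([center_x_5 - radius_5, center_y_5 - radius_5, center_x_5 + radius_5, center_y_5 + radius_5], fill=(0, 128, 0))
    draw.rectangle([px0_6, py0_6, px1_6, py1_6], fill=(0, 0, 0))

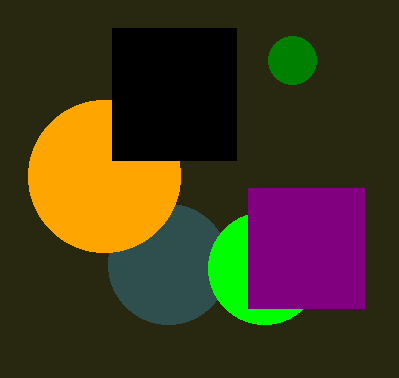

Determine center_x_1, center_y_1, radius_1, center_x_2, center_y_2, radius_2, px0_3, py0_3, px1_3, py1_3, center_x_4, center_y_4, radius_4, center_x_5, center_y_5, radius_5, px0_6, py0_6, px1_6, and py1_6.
center_x_1 = 168
center_y_1 = 264
radius_1 = 60
center_x_2 = 264
center_y_2 = 268
radius_2 = 56
px0_3 = 248
py0_3 = 188
px1_3 = 364
py1_3 = 308
center_x_4 = 104
center_y_4 = 176
radius_4 = 76
center_x_5 = 292
center_y_5 = 60
radius_5 = 24
px0_6 = 112
py0_6 = 28
px1_6 = 236
py1_6 = 160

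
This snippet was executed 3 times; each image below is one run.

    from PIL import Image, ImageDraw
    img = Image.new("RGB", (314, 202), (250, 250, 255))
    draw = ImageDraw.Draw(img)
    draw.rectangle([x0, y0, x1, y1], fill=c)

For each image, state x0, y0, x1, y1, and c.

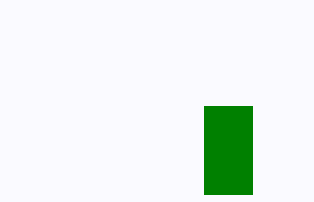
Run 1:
x0 = 204, y0 = 106, x1 = 252, y1 = 194, c = 'green'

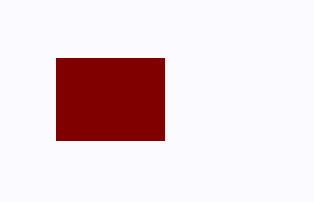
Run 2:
x0 = 56
y0 = 58
x1 = 164
y1 = 140
c = 'maroon'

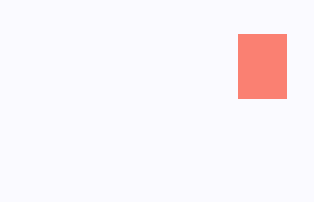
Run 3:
x0 = 238, y0 = 34, x1 = 286, y1 = 98, c = 'salmon'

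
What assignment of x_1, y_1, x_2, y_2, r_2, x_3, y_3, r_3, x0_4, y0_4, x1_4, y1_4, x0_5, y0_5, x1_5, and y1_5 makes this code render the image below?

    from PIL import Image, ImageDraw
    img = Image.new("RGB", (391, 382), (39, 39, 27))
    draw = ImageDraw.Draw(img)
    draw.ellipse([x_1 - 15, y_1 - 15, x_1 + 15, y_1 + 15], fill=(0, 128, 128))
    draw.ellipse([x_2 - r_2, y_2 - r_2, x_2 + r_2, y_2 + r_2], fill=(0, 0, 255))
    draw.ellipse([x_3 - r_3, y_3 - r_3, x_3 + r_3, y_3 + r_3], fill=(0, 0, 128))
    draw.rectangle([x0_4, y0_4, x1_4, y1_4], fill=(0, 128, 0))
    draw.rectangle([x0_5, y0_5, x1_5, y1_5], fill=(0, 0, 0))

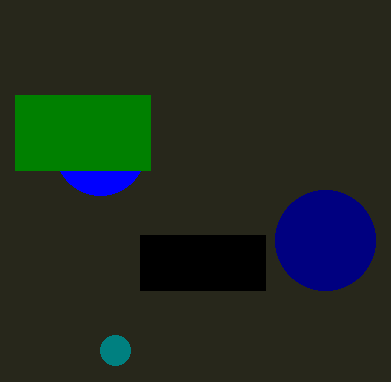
x_1 = 115, y_1 = 350, x_2 = 100, y_2 = 150, r_2 = 45, x_3 = 325, y_3 = 240, r_3 = 50, x0_4 = 15, y0_4 = 95, x1_4 = 150, y1_4 = 170, x0_5 = 140, y0_5 = 235, x1_5 = 265, y1_5 = 290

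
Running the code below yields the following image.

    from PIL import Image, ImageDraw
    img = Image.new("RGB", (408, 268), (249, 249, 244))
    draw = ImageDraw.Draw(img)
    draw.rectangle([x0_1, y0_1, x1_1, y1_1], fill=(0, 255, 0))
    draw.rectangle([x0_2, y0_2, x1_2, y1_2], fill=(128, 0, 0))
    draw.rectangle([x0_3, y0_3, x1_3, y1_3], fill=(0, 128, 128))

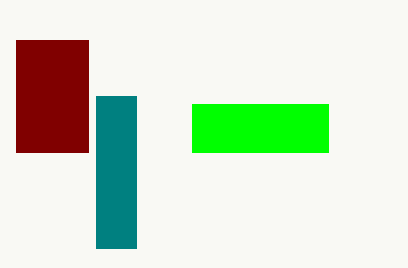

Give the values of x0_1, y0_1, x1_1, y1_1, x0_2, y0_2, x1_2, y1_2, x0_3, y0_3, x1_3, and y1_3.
x0_1 = 192; y0_1 = 104; x1_1 = 328; y1_1 = 152; x0_2 = 16; y0_2 = 40; x1_2 = 88; y1_2 = 152; x0_3 = 96; y0_3 = 96; x1_3 = 136; y1_3 = 248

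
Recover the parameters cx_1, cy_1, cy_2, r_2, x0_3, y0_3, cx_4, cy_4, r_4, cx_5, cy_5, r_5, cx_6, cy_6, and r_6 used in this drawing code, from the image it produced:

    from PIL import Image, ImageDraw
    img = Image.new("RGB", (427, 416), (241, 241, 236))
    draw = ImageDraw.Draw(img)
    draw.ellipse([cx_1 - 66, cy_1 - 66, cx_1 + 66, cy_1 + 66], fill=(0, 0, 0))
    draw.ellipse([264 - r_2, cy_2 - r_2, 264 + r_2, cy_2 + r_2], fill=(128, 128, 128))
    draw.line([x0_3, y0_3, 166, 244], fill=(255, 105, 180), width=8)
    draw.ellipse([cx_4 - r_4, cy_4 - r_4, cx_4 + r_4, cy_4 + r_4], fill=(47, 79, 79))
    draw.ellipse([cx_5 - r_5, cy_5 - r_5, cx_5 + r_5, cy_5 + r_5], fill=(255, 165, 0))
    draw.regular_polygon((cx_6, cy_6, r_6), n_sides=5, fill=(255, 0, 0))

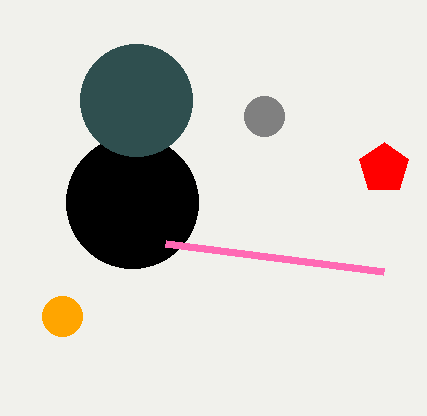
cx_1 = 132; cy_1 = 202; cy_2 = 116; r_2 = 20; x0_3 = 384; y0_3 = 272; cx_4 = 136; cy_4 = 100; r_4 = 56; cx_5 = 62; cy_5 = 316; r_5 = 20; cx_6 = 384; cy_6 = 168; r_6 = 26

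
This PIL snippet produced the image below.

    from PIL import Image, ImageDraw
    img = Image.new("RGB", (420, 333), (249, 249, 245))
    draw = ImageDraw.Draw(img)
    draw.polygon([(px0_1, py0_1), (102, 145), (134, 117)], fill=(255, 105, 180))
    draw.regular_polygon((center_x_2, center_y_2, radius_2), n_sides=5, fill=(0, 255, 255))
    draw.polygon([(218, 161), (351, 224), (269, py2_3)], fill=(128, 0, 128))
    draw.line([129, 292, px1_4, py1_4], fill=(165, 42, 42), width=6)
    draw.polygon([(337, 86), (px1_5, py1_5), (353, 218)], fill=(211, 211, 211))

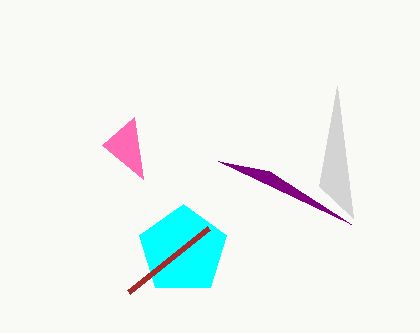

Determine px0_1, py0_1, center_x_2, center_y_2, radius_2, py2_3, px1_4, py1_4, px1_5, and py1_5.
px0_1 = 143
py0_1 = 179
center_x_2 = 183
center_y_2 = 250
radius_2 = 46
py2_3 = 171
px1_4 = 209
py1_4 = 228
px1_5 = 319
py1_5 = 186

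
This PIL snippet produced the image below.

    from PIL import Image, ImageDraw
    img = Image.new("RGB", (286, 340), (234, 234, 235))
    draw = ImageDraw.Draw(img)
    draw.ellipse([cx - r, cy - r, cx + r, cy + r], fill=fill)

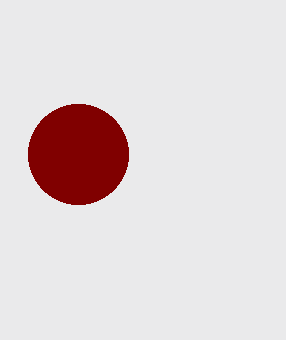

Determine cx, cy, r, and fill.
cx = 78
cy = 154
r = 50
fill = 'maroon'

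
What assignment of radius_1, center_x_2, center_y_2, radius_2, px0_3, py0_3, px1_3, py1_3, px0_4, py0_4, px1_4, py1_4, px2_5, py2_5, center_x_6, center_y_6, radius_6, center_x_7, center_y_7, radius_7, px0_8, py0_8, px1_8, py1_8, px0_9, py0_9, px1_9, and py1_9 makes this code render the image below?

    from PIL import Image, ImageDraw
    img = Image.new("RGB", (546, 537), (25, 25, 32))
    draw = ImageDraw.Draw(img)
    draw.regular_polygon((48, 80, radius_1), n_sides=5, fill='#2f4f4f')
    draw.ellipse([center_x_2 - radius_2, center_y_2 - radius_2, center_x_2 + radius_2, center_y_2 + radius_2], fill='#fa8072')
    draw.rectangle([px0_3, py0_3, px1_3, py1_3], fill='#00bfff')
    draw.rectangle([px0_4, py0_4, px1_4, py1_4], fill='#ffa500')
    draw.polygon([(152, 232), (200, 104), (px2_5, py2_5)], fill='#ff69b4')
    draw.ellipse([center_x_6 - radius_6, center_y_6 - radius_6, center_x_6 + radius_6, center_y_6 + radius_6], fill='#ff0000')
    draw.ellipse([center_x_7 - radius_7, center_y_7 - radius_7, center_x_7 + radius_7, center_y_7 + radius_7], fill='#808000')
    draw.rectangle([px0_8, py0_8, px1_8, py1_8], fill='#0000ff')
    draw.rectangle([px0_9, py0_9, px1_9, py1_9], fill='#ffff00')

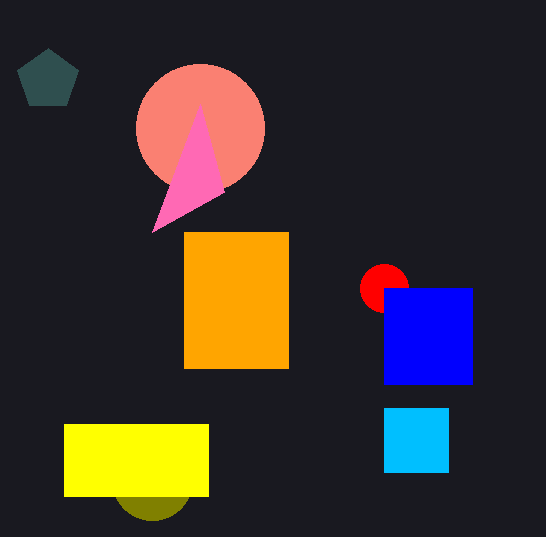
radius_1 = 32, center_x_2 = 200, center_y_2 = 128, radius_2 = 64, px0_3 = 384, py0_3 = 408, px1_3 = 448, py1_3 = 472, px0_4 = 184, py0_4 = 232, px1_4 = 288, py1_4 = 368, px2_5 = 224, py2_5 = 192, center_x_6 = 384, center_y_6 = 288, radius_6 = 24, center_x_7 = 152, center_y_7 = 480, radius_7 = 40, px0_8 = 384, py0_8 = 288, px1_8 = 472, py1_8 = 384, px0_9 = 64, py0_9 = 424, px1_9 = 208, py1_9 = 496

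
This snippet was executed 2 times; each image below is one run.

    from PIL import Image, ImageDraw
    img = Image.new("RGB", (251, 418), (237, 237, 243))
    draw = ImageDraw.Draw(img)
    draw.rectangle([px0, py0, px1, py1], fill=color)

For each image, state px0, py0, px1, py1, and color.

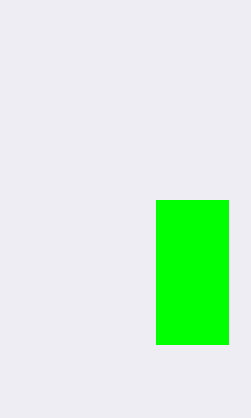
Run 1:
px0 = 156
py0 = 200
px1 = 228
py1 = 344
color = 'lime'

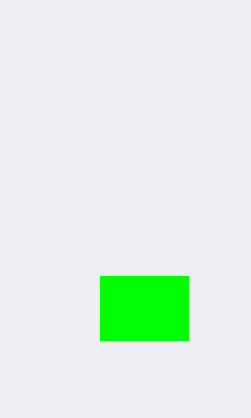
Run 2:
px0 = 100; py0 = 276; px1 = 188; py1 = 340; color = 'lime'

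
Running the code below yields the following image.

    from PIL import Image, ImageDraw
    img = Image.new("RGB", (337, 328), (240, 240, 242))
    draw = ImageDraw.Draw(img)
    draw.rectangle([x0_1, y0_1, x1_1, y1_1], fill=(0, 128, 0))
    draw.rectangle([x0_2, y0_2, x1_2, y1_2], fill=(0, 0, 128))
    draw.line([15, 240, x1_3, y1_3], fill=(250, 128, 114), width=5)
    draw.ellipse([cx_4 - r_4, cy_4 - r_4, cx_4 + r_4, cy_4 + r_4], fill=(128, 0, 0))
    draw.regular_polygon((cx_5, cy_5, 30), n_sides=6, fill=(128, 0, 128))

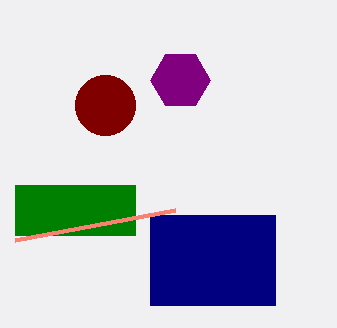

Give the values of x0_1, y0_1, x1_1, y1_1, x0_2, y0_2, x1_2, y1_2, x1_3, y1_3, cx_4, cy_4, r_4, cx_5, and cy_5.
x0_1 = 15; y0_1 = 185; x1_1 = 135; y1_1 = 235; x0_2 = 150; y0_2 = 215; x1_2 = 275; y1_2 = 305; x1_3 = 175; y1_3 = 210; cx_4 = 105; cy_4 = 105; r_4 = 30; cx_5 = 180; cy_5 = 80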